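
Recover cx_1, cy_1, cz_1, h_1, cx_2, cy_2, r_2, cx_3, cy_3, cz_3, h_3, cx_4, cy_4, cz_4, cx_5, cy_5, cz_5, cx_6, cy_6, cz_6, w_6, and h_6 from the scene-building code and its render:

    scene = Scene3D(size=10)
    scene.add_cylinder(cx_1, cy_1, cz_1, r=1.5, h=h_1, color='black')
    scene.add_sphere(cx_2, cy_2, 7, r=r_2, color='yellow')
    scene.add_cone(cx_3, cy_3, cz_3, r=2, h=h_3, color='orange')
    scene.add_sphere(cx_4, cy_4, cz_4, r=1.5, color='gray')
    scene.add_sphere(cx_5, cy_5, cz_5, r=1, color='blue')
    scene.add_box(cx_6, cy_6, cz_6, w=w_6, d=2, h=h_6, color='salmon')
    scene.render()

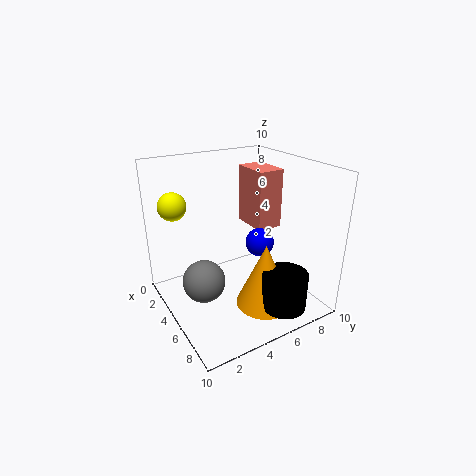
cx_1 = 8.5
cy_1 = 6.5
cz_1 = 1
h_1 = 2.5
cx_2 = 2
cy_2 = 1.5
r_2 = 1
cx_3 = 7
cy_3 = 6
cz_3 = 0.5
h_3 = 4.5
cx_4 = 4.5
cy_4 = 2.5
cz_4 = 2
cx_5 = 5.5
cy_5 = 6.5
cz_5 = 4.5
cx_6 = 1
cy_6 = 7.5
cz_6 = 4.5
w_6 = 3
h_6 = 4.5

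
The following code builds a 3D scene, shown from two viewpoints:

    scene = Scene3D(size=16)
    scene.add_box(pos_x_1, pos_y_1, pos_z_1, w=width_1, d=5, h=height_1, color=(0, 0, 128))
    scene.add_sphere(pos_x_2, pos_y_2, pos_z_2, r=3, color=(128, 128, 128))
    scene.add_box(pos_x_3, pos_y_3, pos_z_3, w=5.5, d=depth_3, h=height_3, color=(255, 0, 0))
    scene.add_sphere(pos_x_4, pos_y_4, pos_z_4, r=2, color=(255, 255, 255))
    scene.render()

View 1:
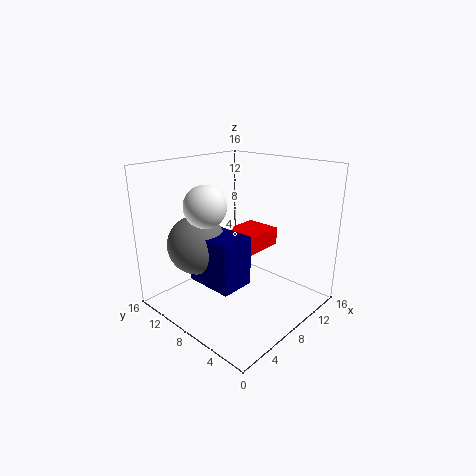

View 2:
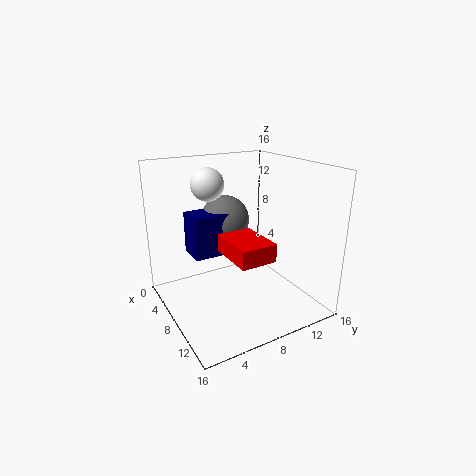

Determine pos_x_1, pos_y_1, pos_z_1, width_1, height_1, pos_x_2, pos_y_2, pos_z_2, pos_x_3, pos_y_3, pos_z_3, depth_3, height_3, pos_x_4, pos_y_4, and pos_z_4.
pos_x_1 = 2; pos_y_1 = 4; pos_z_1 = 5; width_1 = 3.5; height_1 = 5; pos_x_2 = 3; pos_y_2 = 9; pos_z_2 = 8.5; pos_x_3 = 7; pos_y_3 = 6; pos_z_3 = 6.5; depth_3 = 4; height_3 = 2; pos_x_4 = 2.5; pos_y_4 = 7; pos_z_4 = 13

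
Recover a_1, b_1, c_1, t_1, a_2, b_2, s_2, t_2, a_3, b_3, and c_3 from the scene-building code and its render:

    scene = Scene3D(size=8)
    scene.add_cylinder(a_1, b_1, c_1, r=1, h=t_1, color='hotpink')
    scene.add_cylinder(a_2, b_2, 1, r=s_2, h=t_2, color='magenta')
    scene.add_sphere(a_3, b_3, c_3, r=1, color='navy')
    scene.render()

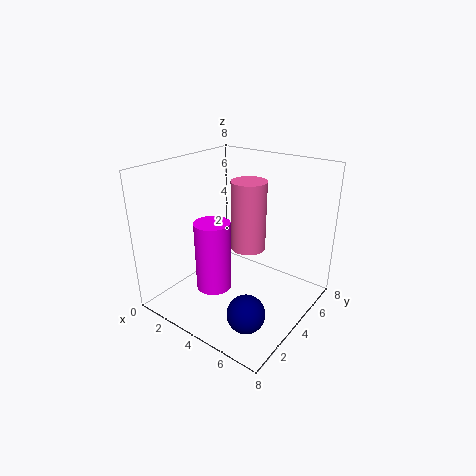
a_1 = 4; b_1 = 5; c_1 = 3; t_1 = 4; a_2 = 3; b_2 = 3; s_2 = 1; t_2 = 4; a_3 = 6; b_3 = 2; c_3 = 1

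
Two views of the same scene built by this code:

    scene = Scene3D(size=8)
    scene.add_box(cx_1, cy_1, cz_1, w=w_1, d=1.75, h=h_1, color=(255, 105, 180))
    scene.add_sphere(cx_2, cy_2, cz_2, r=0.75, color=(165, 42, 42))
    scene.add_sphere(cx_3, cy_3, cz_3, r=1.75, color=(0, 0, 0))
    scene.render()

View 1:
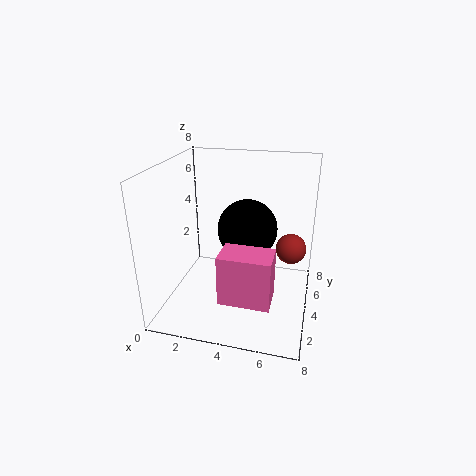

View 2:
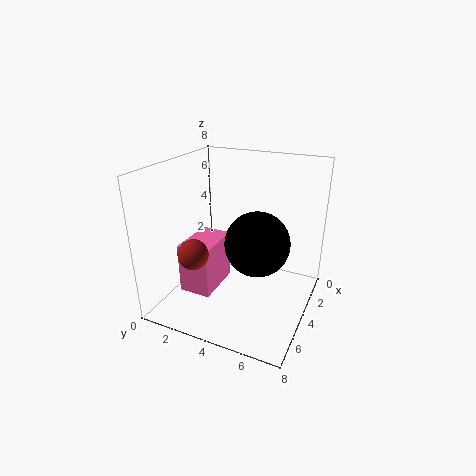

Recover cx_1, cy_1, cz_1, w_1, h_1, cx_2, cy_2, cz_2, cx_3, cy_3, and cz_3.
cx_1 = 3.5
cy_1 = 1.5
cz_1 = 1.25
w_1 = 2.75
h_1 = 2.75
cx_2 = 7
cy_2 = 3
cz_2 = 4.25
cx_3 = 4.25
cy_3 = 5.25
cz_3 = 4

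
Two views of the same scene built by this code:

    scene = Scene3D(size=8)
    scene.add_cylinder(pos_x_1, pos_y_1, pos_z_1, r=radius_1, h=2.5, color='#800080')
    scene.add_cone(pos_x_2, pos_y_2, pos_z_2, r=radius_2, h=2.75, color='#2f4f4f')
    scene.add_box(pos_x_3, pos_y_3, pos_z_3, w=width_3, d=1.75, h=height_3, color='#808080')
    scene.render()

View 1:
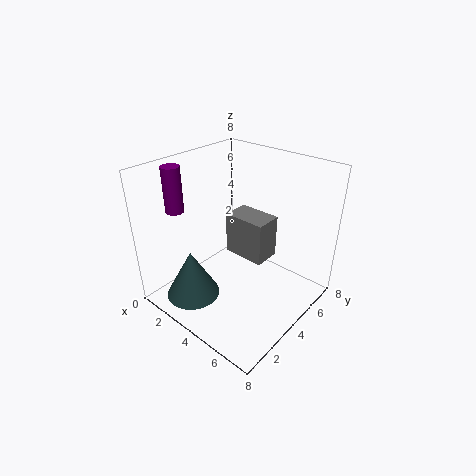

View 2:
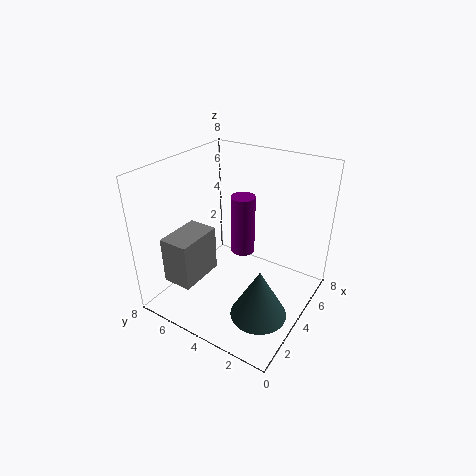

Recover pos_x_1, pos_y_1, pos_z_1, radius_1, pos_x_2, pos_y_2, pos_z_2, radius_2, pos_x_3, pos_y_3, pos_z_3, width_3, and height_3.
pos_x_1 = 1.25, pos_y_1 = 2, pos_z_1 = 5.5, radius_1 = 0.5, pos_x_2 = 2.5, pos_y_2 = 1.75, pos_z_2 = 0.75, radius_2 = 1.5, pos_x_3 = 1.5, pos_y_3 = 5.75, pos_z_3 = 1.25, width_3 = 2.75, height_3 = 2.75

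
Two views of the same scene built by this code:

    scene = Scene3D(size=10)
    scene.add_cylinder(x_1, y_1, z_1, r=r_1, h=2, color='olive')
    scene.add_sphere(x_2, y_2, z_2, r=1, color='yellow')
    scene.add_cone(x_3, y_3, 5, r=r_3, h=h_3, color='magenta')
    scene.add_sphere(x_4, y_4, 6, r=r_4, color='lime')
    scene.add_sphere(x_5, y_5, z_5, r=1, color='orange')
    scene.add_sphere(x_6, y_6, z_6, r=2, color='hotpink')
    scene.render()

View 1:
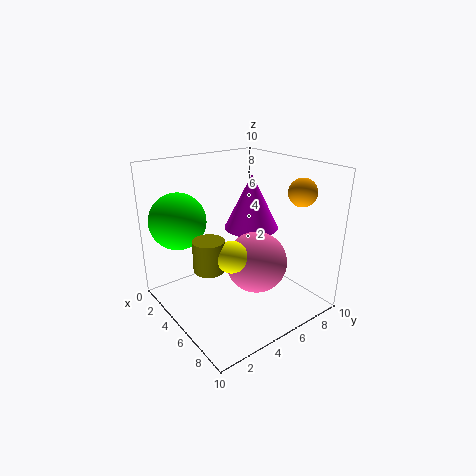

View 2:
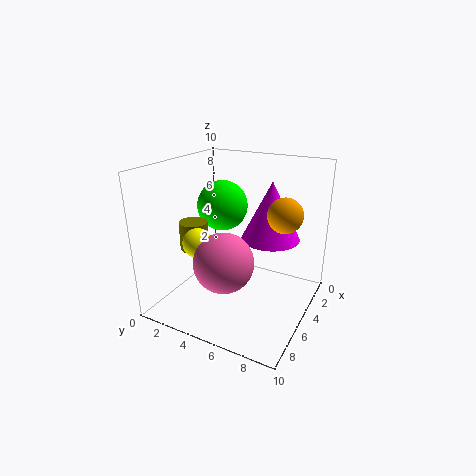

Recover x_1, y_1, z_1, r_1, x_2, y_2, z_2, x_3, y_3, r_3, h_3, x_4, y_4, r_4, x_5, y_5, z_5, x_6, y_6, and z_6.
x_1 = 6; y_1 = 2; z_1 = 4; r_1 = 1; x_2 = 7; y_2 = 3; z_2 = 5; x_3 = 4; y_3 = 7; r_3 = 2; h_3 = 4; x_4 = 2; y_4 = 2; r_4 = 2; x_5 = 7; y_5 = 9; z_5 = 8; x_6 = 7; y_6 = 5; z_6 = 4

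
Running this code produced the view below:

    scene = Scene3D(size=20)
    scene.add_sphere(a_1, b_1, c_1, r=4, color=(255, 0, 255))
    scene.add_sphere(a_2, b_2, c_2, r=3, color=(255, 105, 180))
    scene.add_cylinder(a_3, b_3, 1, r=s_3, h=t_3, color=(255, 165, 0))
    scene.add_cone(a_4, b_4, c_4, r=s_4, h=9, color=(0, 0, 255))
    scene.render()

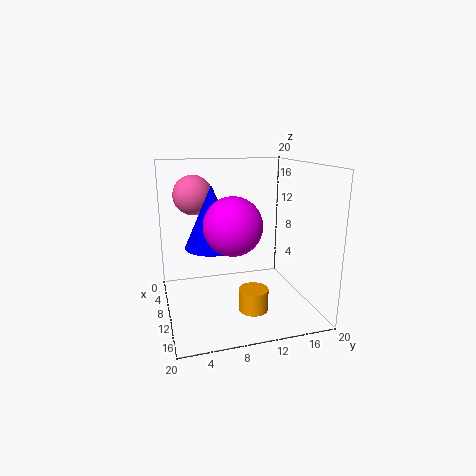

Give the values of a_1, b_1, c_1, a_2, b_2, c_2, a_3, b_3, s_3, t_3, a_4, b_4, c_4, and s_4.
a_1 = 11, b_1 = 9, c_1 = 12, a_2 = 3, b_2 = 5, c_2 = 15, a_3 = 14, b_3 = 11, s_3 = 2, t_3 = 3, a_4 = 7, b_4 = 7, c_4 = 8, s_4 = 4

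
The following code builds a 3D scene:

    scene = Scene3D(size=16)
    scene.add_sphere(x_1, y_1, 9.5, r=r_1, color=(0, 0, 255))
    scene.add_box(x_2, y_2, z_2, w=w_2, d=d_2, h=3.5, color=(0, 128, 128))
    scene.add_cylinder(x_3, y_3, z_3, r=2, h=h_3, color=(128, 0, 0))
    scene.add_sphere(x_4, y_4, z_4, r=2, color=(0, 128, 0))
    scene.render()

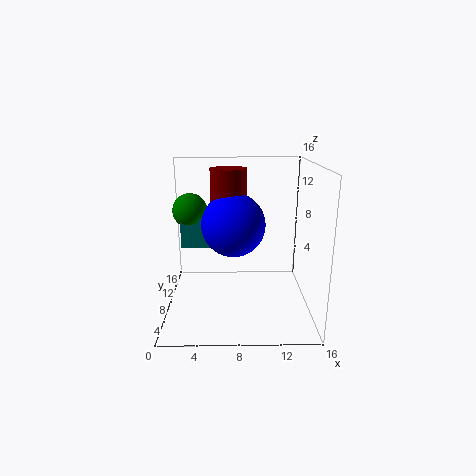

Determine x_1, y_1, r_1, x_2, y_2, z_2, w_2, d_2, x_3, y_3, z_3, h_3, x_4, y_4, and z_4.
x_1 = 7.5, y_1 = 8, r_1 = 3.5, x_2 = 1.5, y_2 = 9, z_2 = 6.5, w_2 = 4.5, d_2 = 3.5, x_3 = 7, y_3 = 9, z_3 = 11.5, h_3 = 4, x_4 = 2.5, y_4 = 10.5, z_4 = 10.5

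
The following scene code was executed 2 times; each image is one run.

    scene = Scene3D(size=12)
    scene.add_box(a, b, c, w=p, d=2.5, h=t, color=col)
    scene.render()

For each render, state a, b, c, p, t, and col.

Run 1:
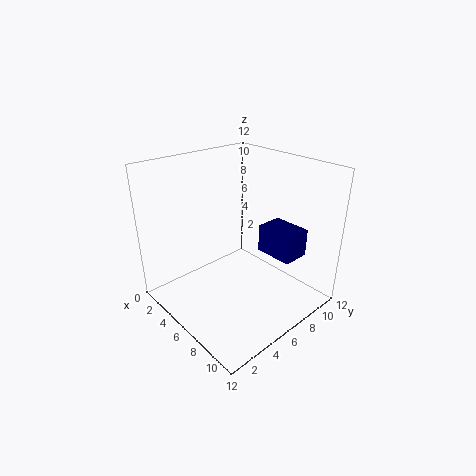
a = 5.5
b = 9
c = 3.5
p = 3.5
t = 2.5
col = 'navy'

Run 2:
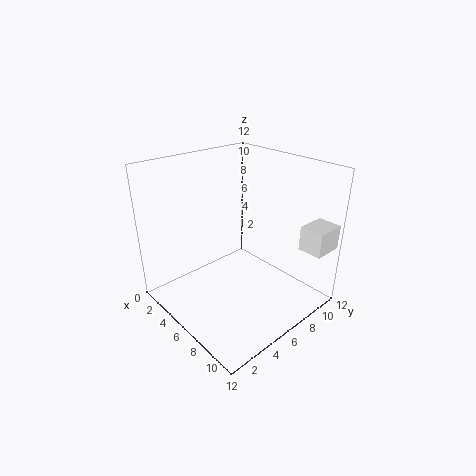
a = 10
b = 9
c = 5.5
p = 2
t = 2
col = 'white'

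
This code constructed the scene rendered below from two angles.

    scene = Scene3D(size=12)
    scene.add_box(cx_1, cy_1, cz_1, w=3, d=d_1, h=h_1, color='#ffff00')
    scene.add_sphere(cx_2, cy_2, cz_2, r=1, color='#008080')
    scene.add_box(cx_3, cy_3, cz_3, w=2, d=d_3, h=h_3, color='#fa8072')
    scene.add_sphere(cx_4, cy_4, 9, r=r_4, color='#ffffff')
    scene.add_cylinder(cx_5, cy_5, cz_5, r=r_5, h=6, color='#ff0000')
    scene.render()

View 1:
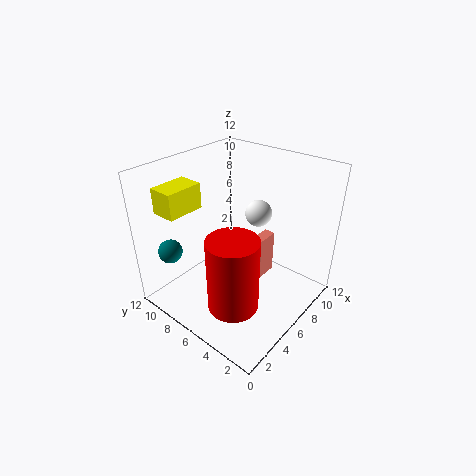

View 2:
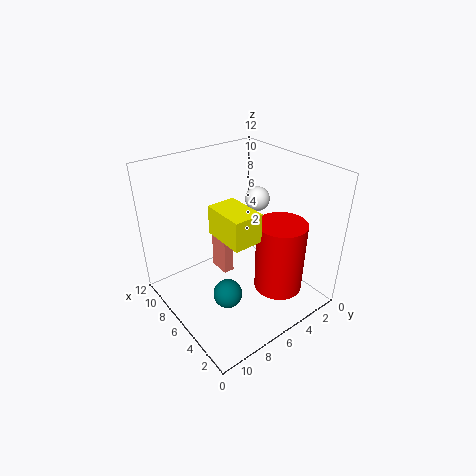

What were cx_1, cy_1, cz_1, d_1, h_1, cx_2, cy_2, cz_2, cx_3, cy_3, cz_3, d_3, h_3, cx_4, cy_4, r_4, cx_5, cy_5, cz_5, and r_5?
cx_1 = 1
cy_1 = 8
cz_1 = 9
d_1 = 2
h_1 = 2
cx_2 = 2
cy_2 = 10
cz_2 = 5
cx_3 = 8
cy_3 = 5
cz_3 = 1
d_3 = 1
h_3 = 4
cx_4 = 6
cy_4 = 4
r_4 = 1
cx_5 = 3
cy_5 = 4
cz_5 = 2
r_5 = 2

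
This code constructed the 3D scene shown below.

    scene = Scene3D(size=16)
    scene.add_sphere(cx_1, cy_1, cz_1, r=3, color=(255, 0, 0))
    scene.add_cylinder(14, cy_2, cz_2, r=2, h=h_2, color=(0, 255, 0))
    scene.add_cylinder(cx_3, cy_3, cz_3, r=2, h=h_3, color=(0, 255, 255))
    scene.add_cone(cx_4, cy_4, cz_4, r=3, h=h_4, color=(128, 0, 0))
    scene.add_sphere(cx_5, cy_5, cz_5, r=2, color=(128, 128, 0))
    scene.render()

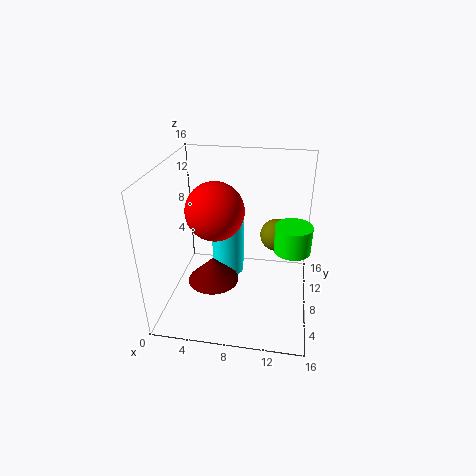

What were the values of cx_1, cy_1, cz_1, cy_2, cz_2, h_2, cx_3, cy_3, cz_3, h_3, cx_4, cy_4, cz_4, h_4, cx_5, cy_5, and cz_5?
cx_1 = 6, cy_1 = 6, cz_1 = 12, cy_2 = 8, cz_2 = 7, h_2 = 3, cx_3 = 6, cy_3 = 12, cz_3 = 1, h_3 = 7, cx_4 = 5, cy_4 = 8, cz_4 = 2, h_4 = 3, cx_5 = 12, cy_5 = 13, cz_5 = 6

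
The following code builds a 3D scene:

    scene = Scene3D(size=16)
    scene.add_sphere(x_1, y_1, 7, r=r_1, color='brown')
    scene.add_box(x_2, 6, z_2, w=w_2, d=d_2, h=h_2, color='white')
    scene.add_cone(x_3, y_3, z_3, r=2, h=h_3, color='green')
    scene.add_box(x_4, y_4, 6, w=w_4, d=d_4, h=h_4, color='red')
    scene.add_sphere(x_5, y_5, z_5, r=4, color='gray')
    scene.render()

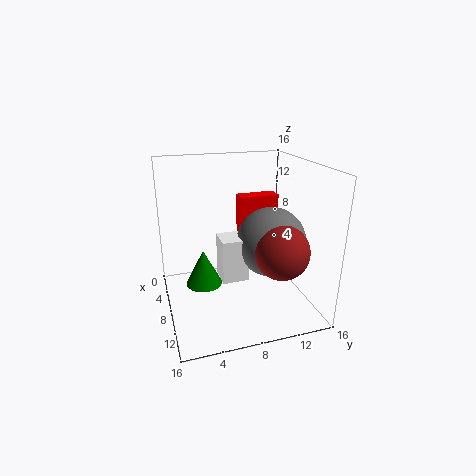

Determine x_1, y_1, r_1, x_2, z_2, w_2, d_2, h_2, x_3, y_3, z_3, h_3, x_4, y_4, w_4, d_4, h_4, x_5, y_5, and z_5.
x_1 = 11, y_1 = 12, r_1 = 3, x_2 = 6, z_2 = 3, w_2 = 3, d_2 = 3, h_2 = 5, x_3 = 8, y_3 = 4, z_3 = 3, h_3 = 4, x_4 = 1, y_4 = 10, w_4 = 2, d_4 = 5, h_4 = 5, x_5 = 8, y_5 = 12, z_5 = 7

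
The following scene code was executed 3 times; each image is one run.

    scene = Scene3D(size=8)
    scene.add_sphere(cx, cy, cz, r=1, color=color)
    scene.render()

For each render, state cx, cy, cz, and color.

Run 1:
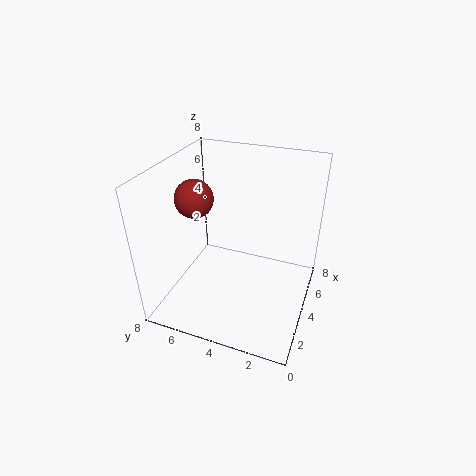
cx = 3
cy = 6
cz = 6.5
color = 'brown'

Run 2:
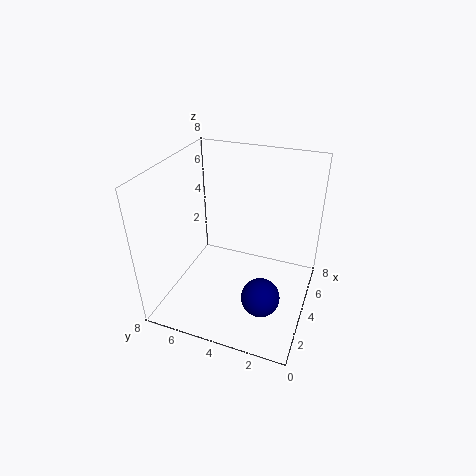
cx = 2
cy = 2
cz = 2
color = 'navy'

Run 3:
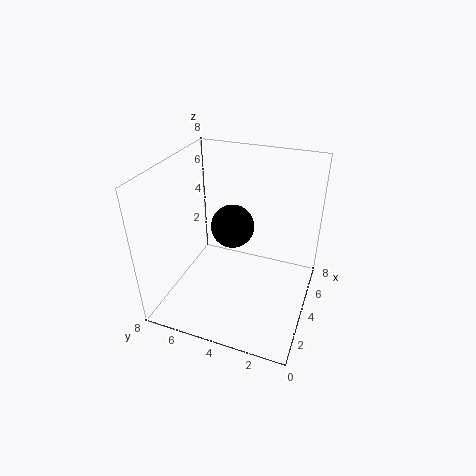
cx = 2
cy = 3.5
cz = 6
color = 'black'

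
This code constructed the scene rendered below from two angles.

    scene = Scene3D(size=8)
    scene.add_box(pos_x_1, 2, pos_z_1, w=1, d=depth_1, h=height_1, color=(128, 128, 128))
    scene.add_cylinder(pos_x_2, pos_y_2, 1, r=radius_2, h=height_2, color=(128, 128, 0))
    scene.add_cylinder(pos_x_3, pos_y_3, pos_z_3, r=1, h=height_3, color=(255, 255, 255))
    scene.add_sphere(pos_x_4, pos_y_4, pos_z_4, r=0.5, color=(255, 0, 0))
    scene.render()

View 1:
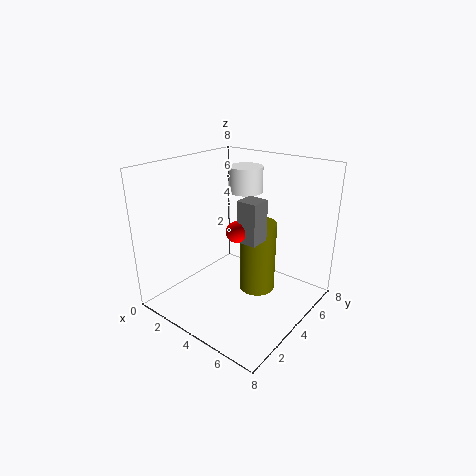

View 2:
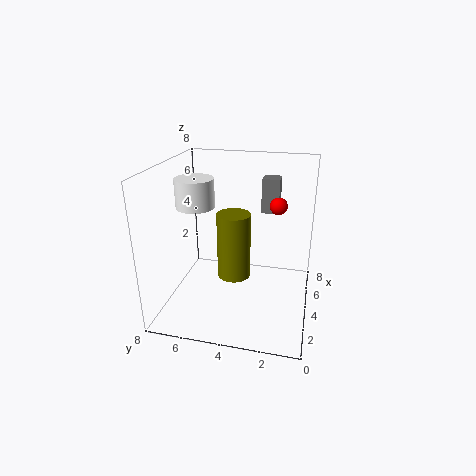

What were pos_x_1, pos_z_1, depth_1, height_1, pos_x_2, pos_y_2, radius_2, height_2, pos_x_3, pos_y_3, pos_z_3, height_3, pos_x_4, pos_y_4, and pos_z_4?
pos_x_1 = 5.5; pos_z_1 = 5; depth_1 = 1; height_1 = 2; pos_x_2 = 5; pos_y_2 = 4.5; radius_2 = 1; height_2 = 4; pos_x_3 = 3; pos_y_3 = 6; pos_z_3 = 6; height_3 = 1.5; pos_x_4 = 5.5; pos_y_4 = 2; pos_z_4 = 5.5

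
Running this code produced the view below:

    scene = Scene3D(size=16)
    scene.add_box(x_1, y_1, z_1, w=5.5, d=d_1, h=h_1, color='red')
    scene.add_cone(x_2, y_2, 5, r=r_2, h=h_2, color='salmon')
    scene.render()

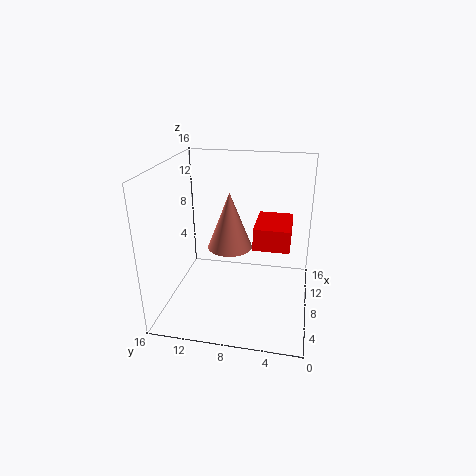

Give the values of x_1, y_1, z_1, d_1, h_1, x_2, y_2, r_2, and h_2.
x_1 = 7.25
y_1 = 2.25
z_1 = 7
d_1 = 4
h_1 = 2.5
x_2 = 11.5
y_2 = 9.75
r_2 = 2.75
h_2 = 7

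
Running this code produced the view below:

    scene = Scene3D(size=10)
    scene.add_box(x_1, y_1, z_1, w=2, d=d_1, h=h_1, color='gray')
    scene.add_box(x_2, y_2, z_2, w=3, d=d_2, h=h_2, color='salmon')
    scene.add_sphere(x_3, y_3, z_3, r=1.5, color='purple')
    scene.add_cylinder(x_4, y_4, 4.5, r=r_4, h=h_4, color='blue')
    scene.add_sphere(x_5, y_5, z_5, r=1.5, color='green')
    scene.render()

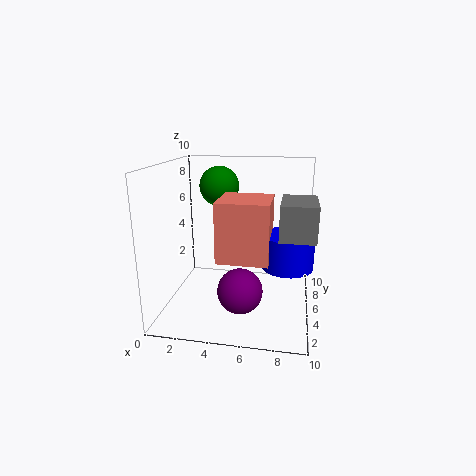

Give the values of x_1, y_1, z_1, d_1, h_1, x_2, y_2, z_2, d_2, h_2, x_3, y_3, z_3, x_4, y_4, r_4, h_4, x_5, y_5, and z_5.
x_1 = 8; y_1 = 0.5; z_1 = 6.5; d_1 = 3; h_1 = 2; x_2 = 4.5; y_2 = 0.5; z_2 = 5; d_2 = 3; h_2 = 3.5; x_3 = 5.5; y_3 = 3; z_3 = 2; x_4 = 8.5; y_4 = 2; r_4 = 1.5; h_4 = 2; x_5 = 3; y_5 = 8; z_5 = 8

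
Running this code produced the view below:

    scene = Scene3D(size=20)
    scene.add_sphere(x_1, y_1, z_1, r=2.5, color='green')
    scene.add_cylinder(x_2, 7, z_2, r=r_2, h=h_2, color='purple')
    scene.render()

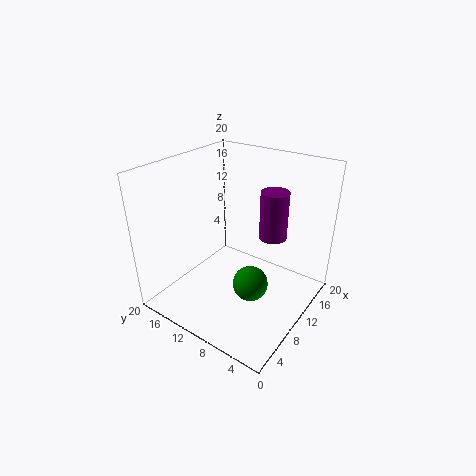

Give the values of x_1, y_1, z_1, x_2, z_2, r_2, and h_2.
x_1 = 9.5; y_1 = 7.5; z_1 = 3.5; x_2 = 14.5; z_2 = 9; r_2 = 2; h_2 = 7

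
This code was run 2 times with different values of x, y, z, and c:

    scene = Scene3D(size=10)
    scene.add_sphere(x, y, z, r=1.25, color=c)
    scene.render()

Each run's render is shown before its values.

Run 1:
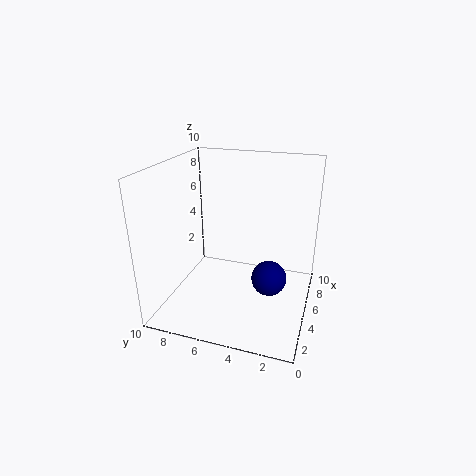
x = 5.25; y = 2.75; z = 2; c = 'navy'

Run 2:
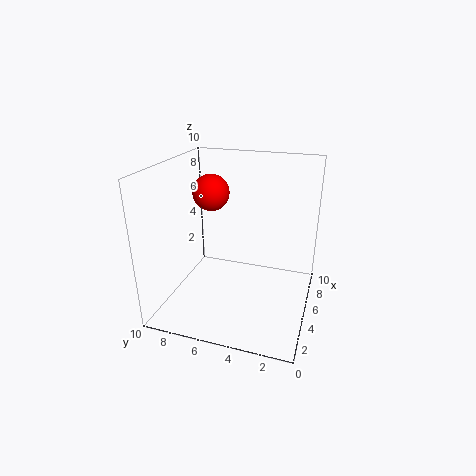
x = 5.25; y = 7; z = 8; c = 'red'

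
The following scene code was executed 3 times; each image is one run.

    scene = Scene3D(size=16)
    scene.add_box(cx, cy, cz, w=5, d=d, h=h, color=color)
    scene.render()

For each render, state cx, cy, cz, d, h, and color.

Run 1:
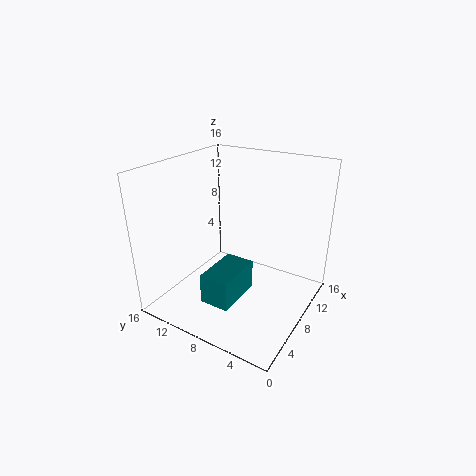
cx = 1; cy = 5; cz = 4; d = 3; h = 3; color = 'teal'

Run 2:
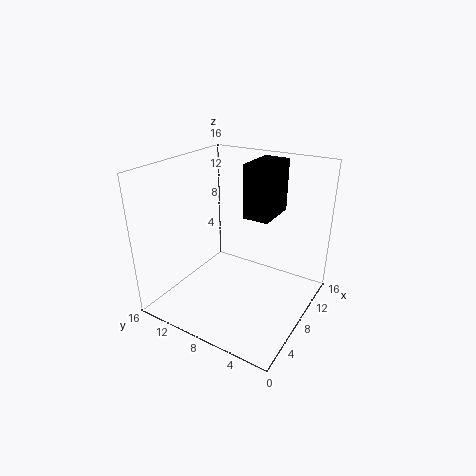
cx = 9; cy = 5; cz = 10; d = 3; h = 6; color = 'black'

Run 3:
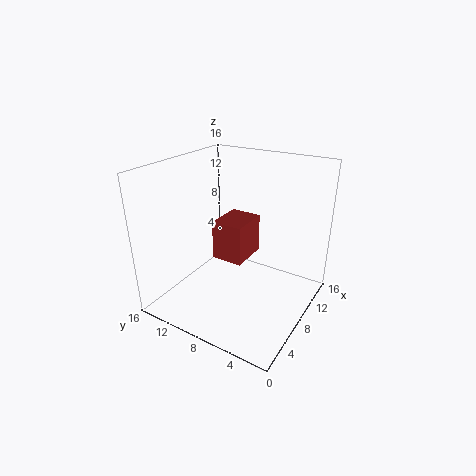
cx = 10; cy = 9; cz = 3; d = 4; h = 5; color = 'brown'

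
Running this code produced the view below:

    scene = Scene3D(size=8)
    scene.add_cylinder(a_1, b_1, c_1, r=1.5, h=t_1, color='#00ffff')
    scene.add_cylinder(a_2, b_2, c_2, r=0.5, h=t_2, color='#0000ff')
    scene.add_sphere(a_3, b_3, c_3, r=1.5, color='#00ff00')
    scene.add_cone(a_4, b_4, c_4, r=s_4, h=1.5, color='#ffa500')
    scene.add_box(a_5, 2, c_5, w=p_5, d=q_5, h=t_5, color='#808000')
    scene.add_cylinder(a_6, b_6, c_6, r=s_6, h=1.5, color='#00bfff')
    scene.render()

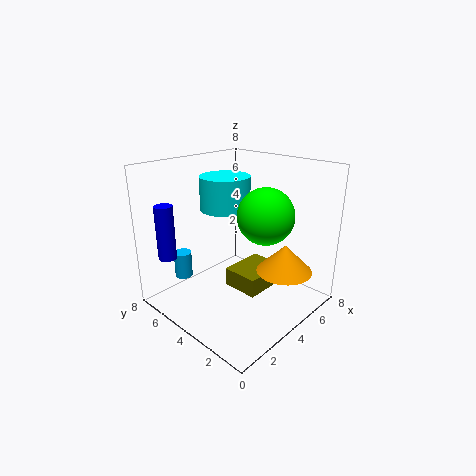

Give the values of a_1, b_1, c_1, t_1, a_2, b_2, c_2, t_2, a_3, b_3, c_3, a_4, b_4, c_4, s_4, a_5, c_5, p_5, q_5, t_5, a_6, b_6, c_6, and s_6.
a_1 = 5; b_1 = 6; c_1 = 5; t_1 = 2; a_2 = 1; b_2 = 6.5; c_2 = 3; t_2 = 3; a_3 = 4.5; b_3 = 2.5; c_3 = 5.5; a_4 = 5; b_4 = 1.5; c_4 = 2.5; s_4 = 1.5; a_5 = 3; c_5 = 1.5; p_5 = 2.5; q_5 = 2; t_5 = 1; a_6 = 2; b_6 = 6.5; c_6 = 1.5; s_6 = 0.5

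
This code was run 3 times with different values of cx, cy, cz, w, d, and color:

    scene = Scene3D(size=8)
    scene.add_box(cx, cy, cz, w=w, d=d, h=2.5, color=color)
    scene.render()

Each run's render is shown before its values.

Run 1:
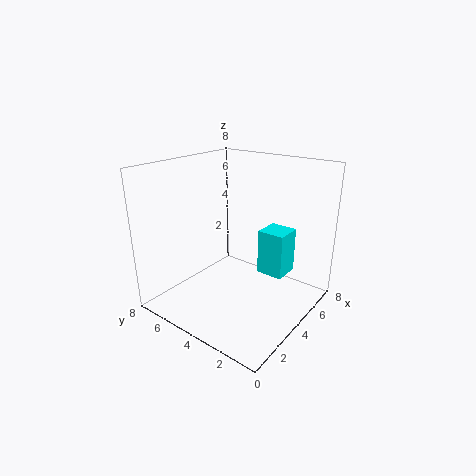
cx = 4.5; cy = 1.5; cz = 2; w = 1.5; d = 1.5; color = 'cyan'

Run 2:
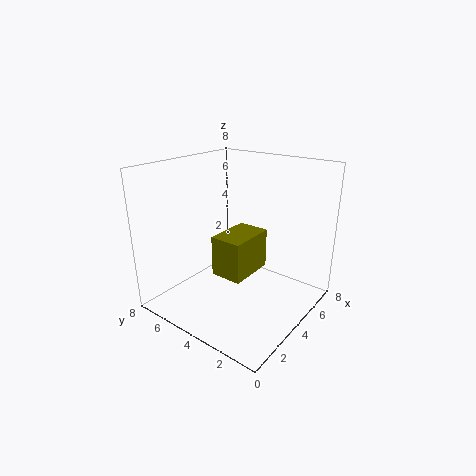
cx = 4; cy = 4; cz = 1; w = 3; d = 2; color = 'olive'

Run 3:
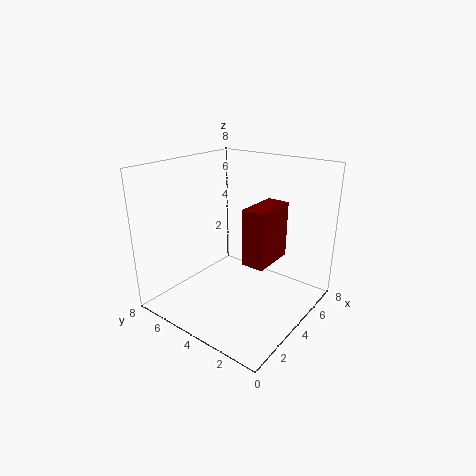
cx = 1; cy = 0.5; cz = 4.5; w = 2; d = 1; color = 'maroon'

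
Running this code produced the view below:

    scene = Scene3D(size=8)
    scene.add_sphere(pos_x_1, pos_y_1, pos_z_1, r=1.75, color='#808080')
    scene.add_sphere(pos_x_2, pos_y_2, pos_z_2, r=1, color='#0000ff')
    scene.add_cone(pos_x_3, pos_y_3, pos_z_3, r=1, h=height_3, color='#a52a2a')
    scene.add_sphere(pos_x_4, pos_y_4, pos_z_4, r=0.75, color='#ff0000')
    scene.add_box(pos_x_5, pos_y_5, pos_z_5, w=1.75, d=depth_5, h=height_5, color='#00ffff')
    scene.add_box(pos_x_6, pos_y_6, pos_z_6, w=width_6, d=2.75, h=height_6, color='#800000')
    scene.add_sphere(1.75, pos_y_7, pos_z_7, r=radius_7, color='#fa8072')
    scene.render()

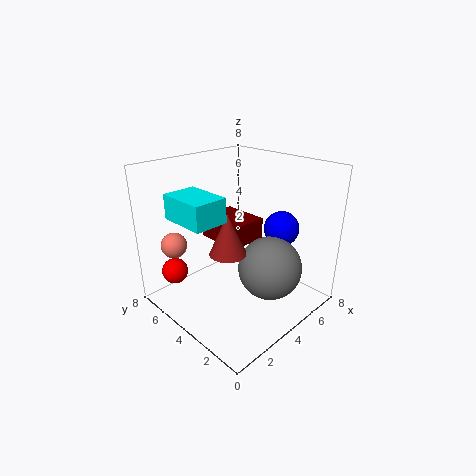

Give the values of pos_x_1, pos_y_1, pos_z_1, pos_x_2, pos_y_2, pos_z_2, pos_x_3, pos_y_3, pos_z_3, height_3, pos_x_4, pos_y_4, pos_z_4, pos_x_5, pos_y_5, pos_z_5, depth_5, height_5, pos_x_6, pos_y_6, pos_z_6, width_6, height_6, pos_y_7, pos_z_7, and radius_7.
pos_x_1 = 4.75; pos_y_1 = 2.25; pos_z_1 = 2.5; pos_x_2 = 6.25; pos_y_2 = 2.75; pos_z_2 = 4.25; pos_x_3 = 3; pos_y_3 = 3.75; pos_z_3 = 3.5; height_3 = 2.25; pos_x_4 = 1.5; pos_y_4 = 6.75; pos_z_4 = 1.75; pos_x_5 = 0.5; pos_y_5 = 3; pos_z_5 = 5.75; depth_5 = 2.5; height_5 = 1.25; pos_x_6 = 3.5; pos_y_6 = 3.75; pos_z_6 = 3.5; width_6 = 2.25; height_6 = 1.25; pos_y_7 = 7; pos_z_7 = 3.25; radius_7 = 0.75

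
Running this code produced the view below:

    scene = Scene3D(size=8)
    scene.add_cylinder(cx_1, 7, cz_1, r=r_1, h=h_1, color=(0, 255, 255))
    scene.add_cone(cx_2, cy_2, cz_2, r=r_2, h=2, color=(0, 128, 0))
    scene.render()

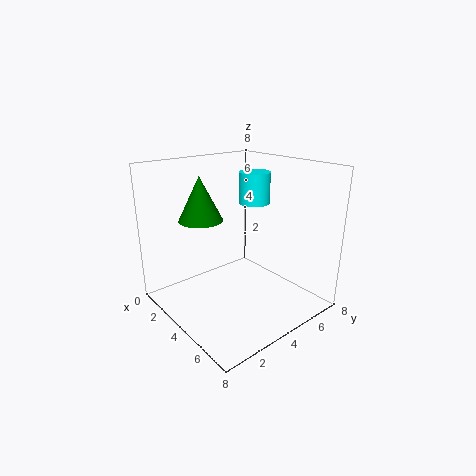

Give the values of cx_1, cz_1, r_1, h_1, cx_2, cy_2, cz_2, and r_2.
cx_1 = 2, cz_1 = 5, r_1 = 1, h_1 = 2, cx_2 = 5, cy_2 = 1, cz_2 = 6, r_2 = 1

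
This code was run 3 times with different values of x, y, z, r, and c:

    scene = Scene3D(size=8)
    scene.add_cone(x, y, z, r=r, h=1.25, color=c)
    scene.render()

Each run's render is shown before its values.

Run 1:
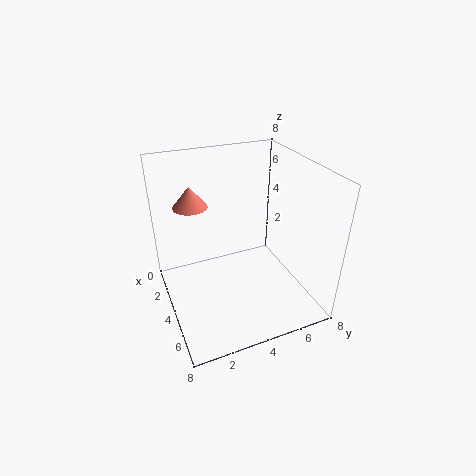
x = 1.75, y = 2, z = 5.25, r = 1, c = 'salmon'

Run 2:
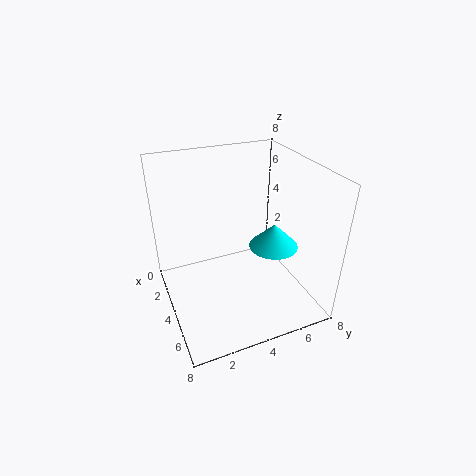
x = 5.75, y = 5.25, z = 4.25, r = 1.25, c = 'cyan'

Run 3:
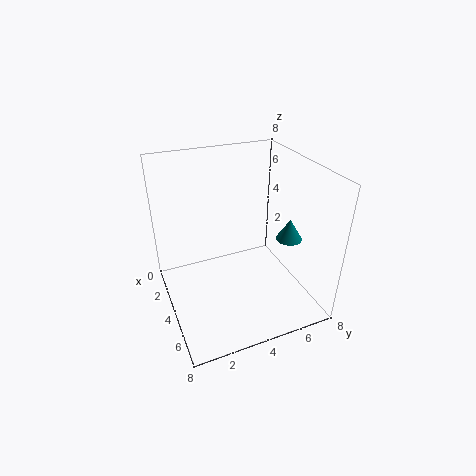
x = 4.5, y = 7, z = 3.5, r = 0.75, c = 'teal'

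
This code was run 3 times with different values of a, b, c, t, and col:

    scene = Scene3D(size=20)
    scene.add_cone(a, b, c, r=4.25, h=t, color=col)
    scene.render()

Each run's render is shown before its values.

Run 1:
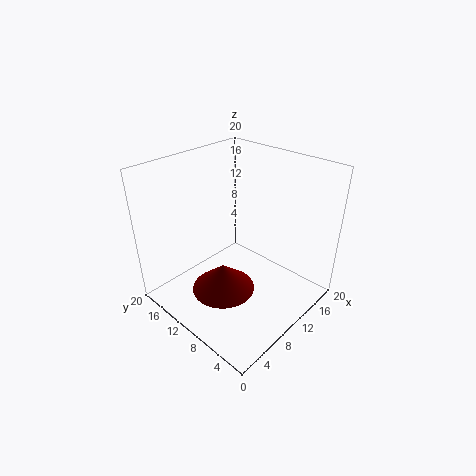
a = 6.25, b = 9.25, c = 4, t = 3.75, col = 'maroon'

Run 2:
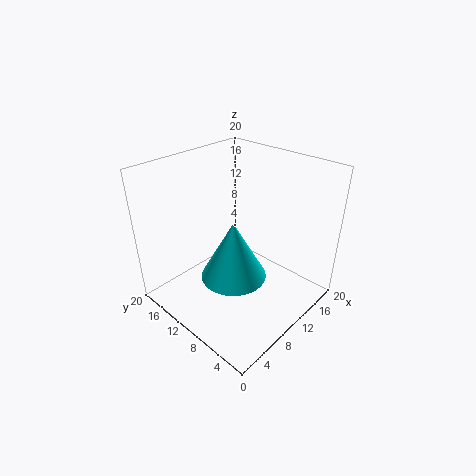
a = 6.75, b = 7.75, c = 6.75, t = 7.75, col = 'cyan'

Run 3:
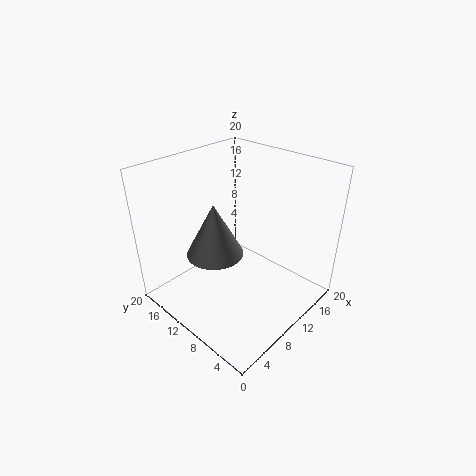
a = 9.25, b = 14, c = 6, t = 8, col = 'gray'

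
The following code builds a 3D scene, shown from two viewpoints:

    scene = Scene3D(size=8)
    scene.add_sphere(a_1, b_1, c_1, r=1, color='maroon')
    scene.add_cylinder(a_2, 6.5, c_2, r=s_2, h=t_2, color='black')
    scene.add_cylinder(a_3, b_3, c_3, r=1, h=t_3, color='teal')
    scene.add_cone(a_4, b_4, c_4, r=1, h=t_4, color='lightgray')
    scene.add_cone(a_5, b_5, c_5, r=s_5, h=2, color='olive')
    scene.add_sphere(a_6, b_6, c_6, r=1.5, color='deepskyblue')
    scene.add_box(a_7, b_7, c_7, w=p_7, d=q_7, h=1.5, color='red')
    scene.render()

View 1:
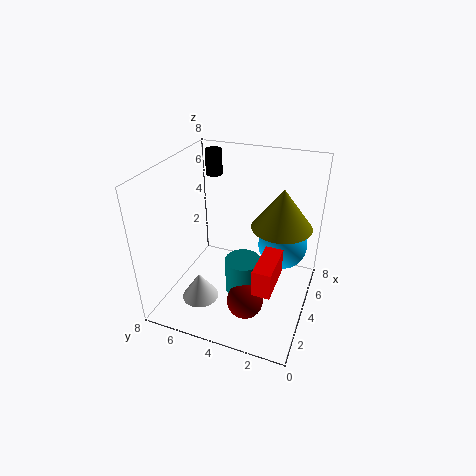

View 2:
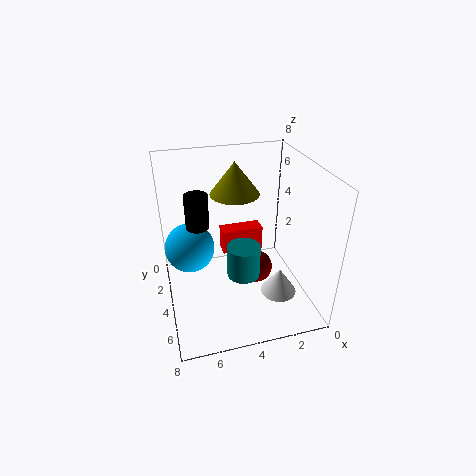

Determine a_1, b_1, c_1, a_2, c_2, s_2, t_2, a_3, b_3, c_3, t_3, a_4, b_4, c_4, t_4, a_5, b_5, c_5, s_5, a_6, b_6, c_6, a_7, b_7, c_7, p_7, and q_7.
a_1 = 2.5; b_1 = 3; c_1 = 1; a_2 = 6.5; c_2 = 6.5; s_2 = 0.5; t_2 = 1.5; a_3 = 3.5; b_3 = 3.5; c_3 = 1; t_3 = 2; a_4 = 2; b_4 = 5.5; c_4 = 1; t_4 = 1.5; a_5 = 3.5; b_5 = 1.5; c_5 = 5.5; s_5 = 1.5; a_6 = 6.5; b_6 = 2; c_6 = 2.5; a_7 = 2; b_7 = 1.5; c_7 = 2; p_7 = 2.5; q_7 = 1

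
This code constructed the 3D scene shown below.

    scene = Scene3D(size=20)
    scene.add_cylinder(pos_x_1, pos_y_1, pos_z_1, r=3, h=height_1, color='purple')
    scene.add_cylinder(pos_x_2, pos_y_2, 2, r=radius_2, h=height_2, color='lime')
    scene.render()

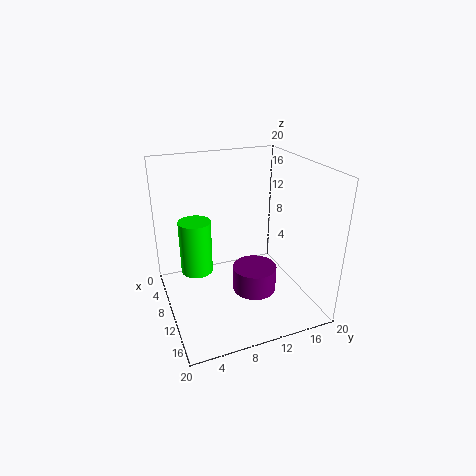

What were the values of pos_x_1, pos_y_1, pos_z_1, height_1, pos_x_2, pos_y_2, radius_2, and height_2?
pos_x_1 = 12.5
pos_y_1 = 11.5
pos_z_1 = 3
height_1 = 3.5
pos_x_2 = 3.5
pos_y_2 = 5.5
radius_2 = 2.5
height_2 = 8.5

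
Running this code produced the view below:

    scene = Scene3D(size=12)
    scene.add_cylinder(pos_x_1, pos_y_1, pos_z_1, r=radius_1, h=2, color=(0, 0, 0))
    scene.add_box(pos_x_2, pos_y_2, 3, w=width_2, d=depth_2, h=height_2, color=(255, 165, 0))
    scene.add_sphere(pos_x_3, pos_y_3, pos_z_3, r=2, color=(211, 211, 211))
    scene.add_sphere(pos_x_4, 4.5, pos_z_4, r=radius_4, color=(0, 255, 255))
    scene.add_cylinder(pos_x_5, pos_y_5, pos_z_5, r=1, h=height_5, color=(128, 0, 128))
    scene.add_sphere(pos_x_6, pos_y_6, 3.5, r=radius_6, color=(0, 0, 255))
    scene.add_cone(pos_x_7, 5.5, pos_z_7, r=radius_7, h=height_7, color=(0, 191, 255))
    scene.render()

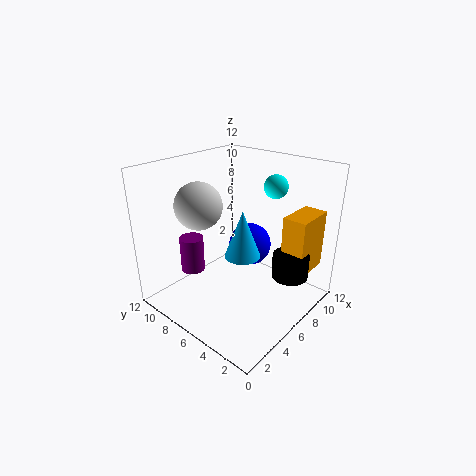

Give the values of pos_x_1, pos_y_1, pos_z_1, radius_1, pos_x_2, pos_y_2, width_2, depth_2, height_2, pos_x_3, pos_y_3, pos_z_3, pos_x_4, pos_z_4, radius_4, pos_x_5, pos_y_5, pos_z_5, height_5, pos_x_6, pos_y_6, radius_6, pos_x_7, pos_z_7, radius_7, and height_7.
pos_x_1 = 8
pos_y_1 = 2
pos_z_1 = 3
radius_1 = 1.5
pos_x_2 = 8
pos_y_2 = 1
width_2 = 3.5
depth_2 = 2
height_2 = 5
pos_x_3 = 4.5
pos_y_3 = 9
pos_z_3 = 8.5
pos_x_4 = 9
pos_z_4 = 10
radius_4 = 1
pos_x_5 = 3.5
pos_y_5 = 9
pos_z_5 = 3
height_5 = 3
pos_x_6 = 9.5
pos_y_6 = 7.5
radius_6 = 2
pos_x_7 = 6
pos_z_7 = 4.5
radius_7 = 1.5
height_7 = 4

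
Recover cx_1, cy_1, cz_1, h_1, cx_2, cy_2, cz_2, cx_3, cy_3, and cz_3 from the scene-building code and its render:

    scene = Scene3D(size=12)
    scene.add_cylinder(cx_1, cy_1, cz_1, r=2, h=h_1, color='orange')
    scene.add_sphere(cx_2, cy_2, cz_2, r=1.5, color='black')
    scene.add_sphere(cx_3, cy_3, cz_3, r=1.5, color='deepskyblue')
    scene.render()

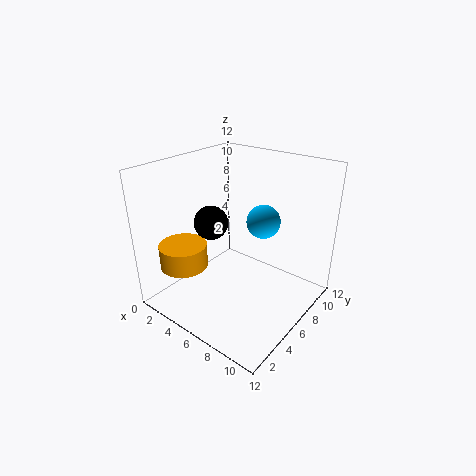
cx_1 = 2.5; cy_1 = 3; cz_1 = 3.5; h_1 = 2; cx_2 = 3; cy_2 = 6; cz_2 = 6.5; cx_3 = 6.5; cy_3 = 9; cz_3 = 6.5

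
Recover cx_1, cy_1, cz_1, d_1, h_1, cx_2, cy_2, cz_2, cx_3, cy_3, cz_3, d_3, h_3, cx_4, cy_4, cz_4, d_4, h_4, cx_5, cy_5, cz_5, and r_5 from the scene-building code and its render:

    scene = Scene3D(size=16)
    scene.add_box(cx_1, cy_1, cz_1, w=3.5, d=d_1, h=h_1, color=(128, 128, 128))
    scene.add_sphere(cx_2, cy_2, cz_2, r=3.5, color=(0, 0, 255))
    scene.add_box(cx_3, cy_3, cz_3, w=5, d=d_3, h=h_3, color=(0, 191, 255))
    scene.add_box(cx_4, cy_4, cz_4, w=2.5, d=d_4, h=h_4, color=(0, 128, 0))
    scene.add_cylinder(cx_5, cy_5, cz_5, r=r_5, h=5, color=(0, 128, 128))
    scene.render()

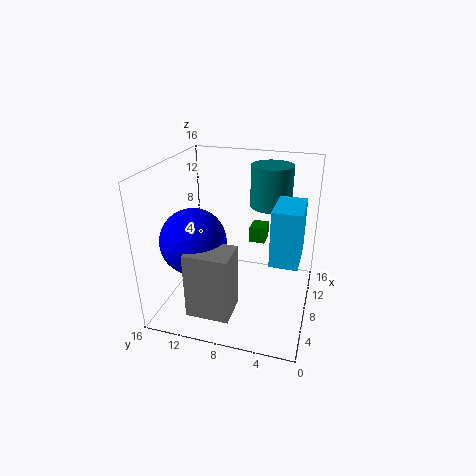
cx_1 = 1; cy_1 = 7; cz_1 = 2; d_1 = 4.5; h_1 = 7; cx_2 = 5; cy_2 = 12; cz_2 = 8.5; cx_3 = 5.5; cy_3 = 1; cz_3 = 6.5; d_3 = 3; h_3 = 6; cx_4 = 13; cy_4 = 6; cz_4 = 5; d_4 = 2; h_4 = 2; cx_5 = 13.5; cy_5 = 5.5; cz_5 = 10; r_5 = 2.5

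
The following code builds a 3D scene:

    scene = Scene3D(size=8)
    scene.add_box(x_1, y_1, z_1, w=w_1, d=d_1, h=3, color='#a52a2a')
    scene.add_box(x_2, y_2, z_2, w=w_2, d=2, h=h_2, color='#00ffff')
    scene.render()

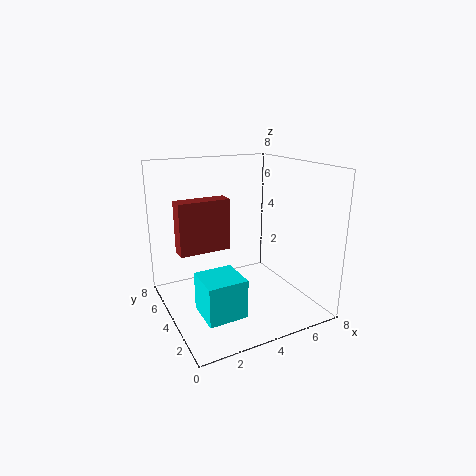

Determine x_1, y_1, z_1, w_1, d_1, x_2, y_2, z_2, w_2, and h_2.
x_1 = 1
y_1 = 5
z_1 = 3
w_1 = 3
d_1 = 1
x_2 = 1
y_2 = 1
z_2 = 1
w_2 = 2
h_2 = 2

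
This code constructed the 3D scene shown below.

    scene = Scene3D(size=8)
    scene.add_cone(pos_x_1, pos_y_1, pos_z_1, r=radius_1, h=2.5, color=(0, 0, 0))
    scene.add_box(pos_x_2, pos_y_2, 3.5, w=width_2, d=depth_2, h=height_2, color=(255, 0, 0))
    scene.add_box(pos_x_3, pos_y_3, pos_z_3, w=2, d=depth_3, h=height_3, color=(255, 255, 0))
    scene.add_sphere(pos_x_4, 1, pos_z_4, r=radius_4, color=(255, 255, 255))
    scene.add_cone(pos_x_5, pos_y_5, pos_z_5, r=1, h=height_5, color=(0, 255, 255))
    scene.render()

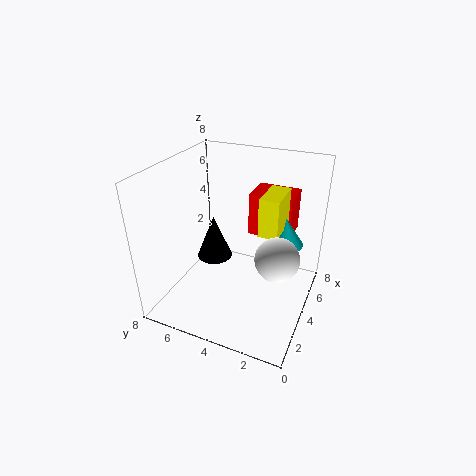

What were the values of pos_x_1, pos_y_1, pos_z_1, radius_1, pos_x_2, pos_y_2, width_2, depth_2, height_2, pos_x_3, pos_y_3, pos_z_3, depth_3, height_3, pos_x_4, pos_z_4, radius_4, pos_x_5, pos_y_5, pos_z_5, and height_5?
pos_x_1 = 4; pos_y_1 = 5.5; pos_z_1 = 2.5; radius_1 = 1; pos_x_2 = 5.5; pos_y_2 = 1.5; width_2 = 2; depth_2 = 2.5; height_2 = 2.5; pos_x_3 = 3; pos_y_3 = 1.5; pos_z_3 = 5; depth_3 = 1; height_3 = 2; pos_x_4 = 1.5; pos_z_4 = 5; radius_4 = 1; pos_x_5 = 4.5; pos_y_5 = 1.5; pos_z_5 = 4; height_5 = 1.5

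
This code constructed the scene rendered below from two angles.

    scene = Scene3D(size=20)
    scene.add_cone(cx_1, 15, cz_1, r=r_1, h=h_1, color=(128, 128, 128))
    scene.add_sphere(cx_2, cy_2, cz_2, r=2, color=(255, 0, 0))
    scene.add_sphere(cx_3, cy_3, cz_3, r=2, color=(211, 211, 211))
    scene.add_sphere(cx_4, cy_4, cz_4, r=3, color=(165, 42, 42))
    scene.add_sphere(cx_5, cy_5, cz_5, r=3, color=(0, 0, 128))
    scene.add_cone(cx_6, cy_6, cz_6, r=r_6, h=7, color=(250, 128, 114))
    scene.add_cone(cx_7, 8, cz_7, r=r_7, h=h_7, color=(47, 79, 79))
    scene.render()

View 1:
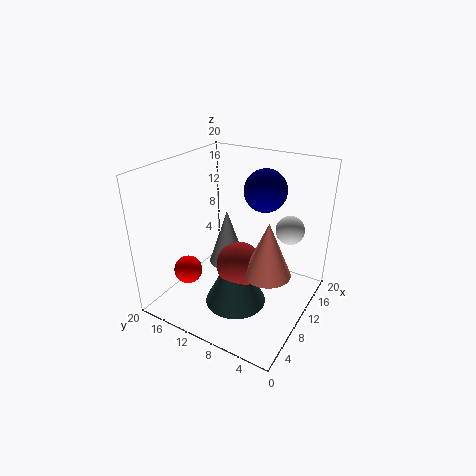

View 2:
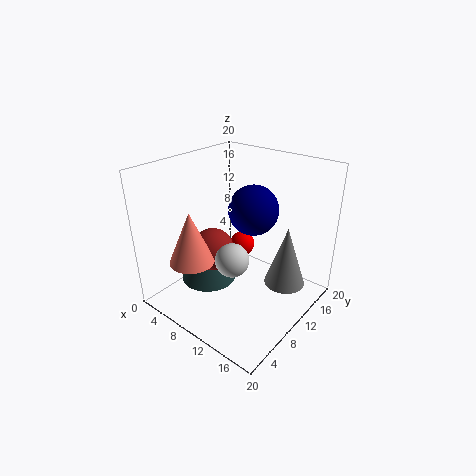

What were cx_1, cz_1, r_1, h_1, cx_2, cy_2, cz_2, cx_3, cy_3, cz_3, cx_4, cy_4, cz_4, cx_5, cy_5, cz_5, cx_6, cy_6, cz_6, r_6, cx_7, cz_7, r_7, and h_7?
cx_1 = 15; cz_1 = 2; r_1 = 3; h_1 = 9; cx_2 = 6; cy_2 = 16; cz_2 = 5; cx_3 = 14; cy_3 = 4; cz_3 = 11; cx_4 = 7; cy_4 = 8; cz_4 = 8; cx_5 = 14; cy_5 = 8; cz_5 = 16; cx_6 = 7; cy_6 = 4; cz_6 = 8; r_6 = 3; cx_7 = 6; cz_7 = 3; r_7 = 4; h_7 = 8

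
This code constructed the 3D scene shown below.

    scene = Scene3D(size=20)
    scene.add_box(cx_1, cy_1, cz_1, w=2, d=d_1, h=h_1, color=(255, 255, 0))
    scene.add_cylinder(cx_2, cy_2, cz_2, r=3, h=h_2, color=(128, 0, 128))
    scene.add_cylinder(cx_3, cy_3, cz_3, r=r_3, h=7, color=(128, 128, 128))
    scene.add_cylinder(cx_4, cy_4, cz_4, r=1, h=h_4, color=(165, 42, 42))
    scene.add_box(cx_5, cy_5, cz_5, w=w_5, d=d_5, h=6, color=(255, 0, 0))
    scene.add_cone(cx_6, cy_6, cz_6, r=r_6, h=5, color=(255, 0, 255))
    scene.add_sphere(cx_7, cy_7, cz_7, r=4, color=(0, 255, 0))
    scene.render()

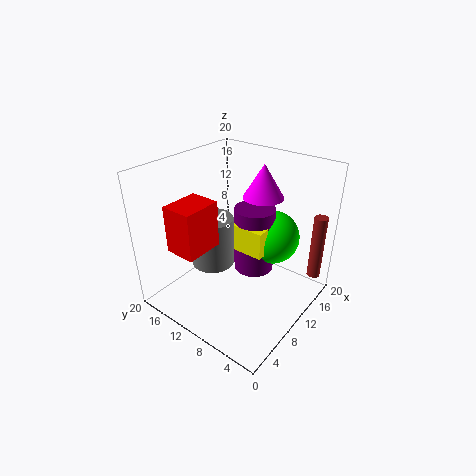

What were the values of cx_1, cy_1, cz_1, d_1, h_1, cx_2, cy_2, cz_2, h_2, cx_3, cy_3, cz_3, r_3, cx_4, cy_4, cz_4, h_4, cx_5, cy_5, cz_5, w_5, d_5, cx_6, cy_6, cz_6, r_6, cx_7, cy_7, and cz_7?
cx_1 = 11; cy_1 = 7; cz_1 = 7; d_1 = 5; h_1 = 4; cx_2 = 14; cy_2 = 10; cz_2 = 3; h_2 = 10; cx_3 = 8; cy_3 = 13; cz_3 = 6; r_3 = 3; cx_4 = 19; cy_4 = 2; cz_4 = 2; h_4 = 10; cx_5 = 1; cy_5 = 10; cz_5 = 11; w_5 = 5; d_5 = 4; cx_6 = 16; cy_6 = 10; cz_6 = 14; r_6 = 3; cx_7 = 16; cy_7 = 8; cz_7 = 8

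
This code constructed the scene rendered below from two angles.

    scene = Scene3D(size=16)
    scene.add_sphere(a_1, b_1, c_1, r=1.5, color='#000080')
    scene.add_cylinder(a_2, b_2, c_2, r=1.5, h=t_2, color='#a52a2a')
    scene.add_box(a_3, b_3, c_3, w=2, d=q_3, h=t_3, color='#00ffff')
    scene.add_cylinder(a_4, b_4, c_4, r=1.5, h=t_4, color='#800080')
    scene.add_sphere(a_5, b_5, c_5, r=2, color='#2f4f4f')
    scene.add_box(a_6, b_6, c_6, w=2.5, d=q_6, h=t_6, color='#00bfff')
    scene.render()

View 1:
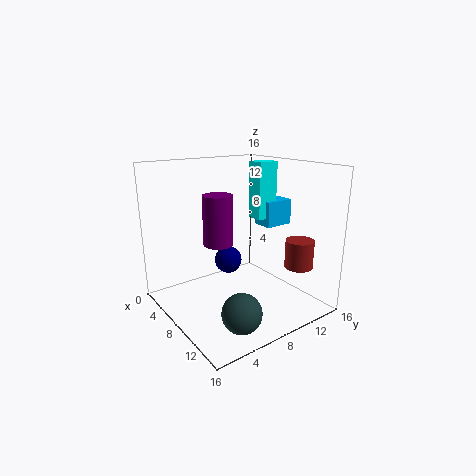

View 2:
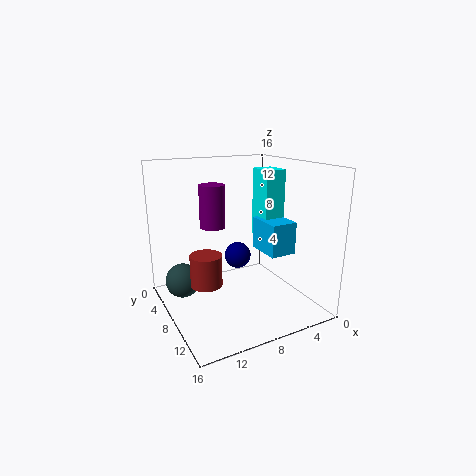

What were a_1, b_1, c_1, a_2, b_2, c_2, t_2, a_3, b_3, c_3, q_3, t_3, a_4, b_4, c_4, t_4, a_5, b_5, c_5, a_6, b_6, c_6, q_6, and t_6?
a_1 = 7.5; b_1 = 7; c_1 = 5.5; a_2 = 13.5; b_2 = 12; c_2 = 5.5; t_2 = 3; a_3 = 6; b_3 = 11; c_3 = 9.5; q_3 = 2.5; t_3 = 6.5; a_4 = 9.5; b_4 = 4.5; c_4 = 8.5; t_4 = 5; a_5 = 13.5; b_5 = 4.5; c_5 = 2.5; a_6 = 6; b_6 = 12; c_6 = 8.5; q_6 = 3.5; t_6 = 3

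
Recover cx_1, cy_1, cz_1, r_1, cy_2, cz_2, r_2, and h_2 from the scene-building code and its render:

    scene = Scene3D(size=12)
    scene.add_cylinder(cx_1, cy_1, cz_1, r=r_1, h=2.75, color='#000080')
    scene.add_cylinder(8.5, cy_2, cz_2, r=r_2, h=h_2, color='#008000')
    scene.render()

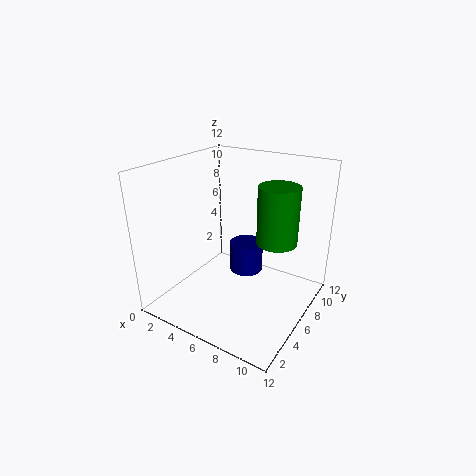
cx_1 = 5.5, cy_1 = 8.25, cz_1 = 1.75, r_1 = 1.5, cy_2 = 8.25, cz_2 = 5.25, r_2 = 1.75, h_2 = 5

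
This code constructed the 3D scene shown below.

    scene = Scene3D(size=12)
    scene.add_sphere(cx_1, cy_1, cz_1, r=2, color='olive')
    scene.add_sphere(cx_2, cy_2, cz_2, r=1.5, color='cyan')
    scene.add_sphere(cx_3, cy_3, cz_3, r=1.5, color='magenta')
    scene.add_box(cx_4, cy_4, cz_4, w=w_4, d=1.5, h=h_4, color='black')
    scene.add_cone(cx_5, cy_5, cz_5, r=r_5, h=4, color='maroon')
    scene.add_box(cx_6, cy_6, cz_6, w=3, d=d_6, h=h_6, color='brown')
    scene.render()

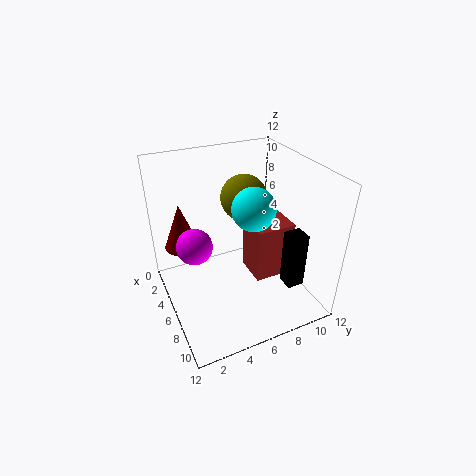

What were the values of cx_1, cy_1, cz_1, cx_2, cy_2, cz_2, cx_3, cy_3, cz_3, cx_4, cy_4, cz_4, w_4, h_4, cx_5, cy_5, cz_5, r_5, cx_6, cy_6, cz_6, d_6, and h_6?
cx_1 = 4; cy_1 = 7.5; cz_1 = 8.5; cx_2 = 9.5; cy_2 = 5.5; cz_2 = 10.5; cx_3 = 5; cy_3 = 2.5; cz_3 = 5.5; cx_4 = 7.5; cy_4 = 9.5; cz_4 = 1.5; w_4 = 1.5; h_4 = 5; cx_5 = 3; cy_5 = 2; cz_5 = 4.5; r_5 = 1.5; cx_6 = 4; cy_6 = 7.5; cz_6 = 1.5; d_6 = 3.5; h_6 = 5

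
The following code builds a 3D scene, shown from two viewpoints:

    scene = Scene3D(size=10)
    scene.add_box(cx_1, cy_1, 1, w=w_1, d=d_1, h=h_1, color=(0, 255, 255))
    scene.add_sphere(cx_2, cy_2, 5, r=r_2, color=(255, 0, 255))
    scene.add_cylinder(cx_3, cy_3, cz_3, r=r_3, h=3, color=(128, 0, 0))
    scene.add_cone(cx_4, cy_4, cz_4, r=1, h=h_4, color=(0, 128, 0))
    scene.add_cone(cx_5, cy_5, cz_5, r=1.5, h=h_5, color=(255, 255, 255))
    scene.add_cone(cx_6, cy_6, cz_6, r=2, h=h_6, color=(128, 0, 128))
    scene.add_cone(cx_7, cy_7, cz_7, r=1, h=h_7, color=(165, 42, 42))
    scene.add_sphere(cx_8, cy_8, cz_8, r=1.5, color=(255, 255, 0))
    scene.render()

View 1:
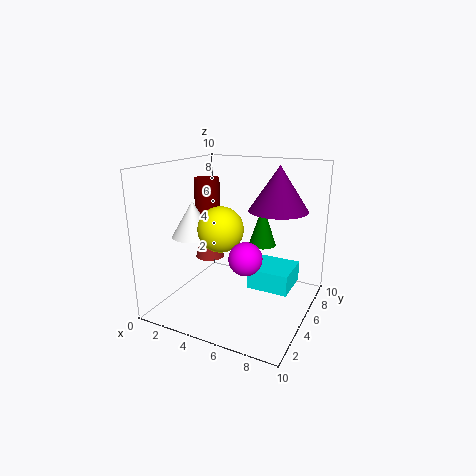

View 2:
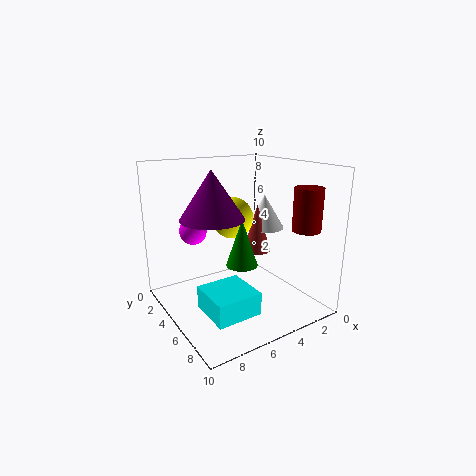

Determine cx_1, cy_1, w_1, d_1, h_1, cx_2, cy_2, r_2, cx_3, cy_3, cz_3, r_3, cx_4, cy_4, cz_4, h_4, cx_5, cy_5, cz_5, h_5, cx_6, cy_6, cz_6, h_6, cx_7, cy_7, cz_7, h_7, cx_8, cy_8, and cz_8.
cx_1 = 5.5
cy_1 = 5.5
w_1 = 3
d_1 = 3
h_1 = 1.5
cx_2 = 7
cy_2 = 2
r_2 = 1
cx_3 = 1
cy_3 = 7.5
cz_3 = 5.5
r_3 = 1
cx_4 = 6
cy_4 = 7
cz_4 = 4
h_4 = 3
cx_5 = 2
cy_5 = 4
cz_5 = 5
h_5 = 2.5
cx_6 = 7.5
cy_6 = 6
cz_6 = 7
h_6 = 3
cx_7 = 3
cy_7 = 4.5
cz_7 = 3.5
h_7 = 3.5
cx_8 = 4.5
cy_8 = 3.5
cz_8 = 6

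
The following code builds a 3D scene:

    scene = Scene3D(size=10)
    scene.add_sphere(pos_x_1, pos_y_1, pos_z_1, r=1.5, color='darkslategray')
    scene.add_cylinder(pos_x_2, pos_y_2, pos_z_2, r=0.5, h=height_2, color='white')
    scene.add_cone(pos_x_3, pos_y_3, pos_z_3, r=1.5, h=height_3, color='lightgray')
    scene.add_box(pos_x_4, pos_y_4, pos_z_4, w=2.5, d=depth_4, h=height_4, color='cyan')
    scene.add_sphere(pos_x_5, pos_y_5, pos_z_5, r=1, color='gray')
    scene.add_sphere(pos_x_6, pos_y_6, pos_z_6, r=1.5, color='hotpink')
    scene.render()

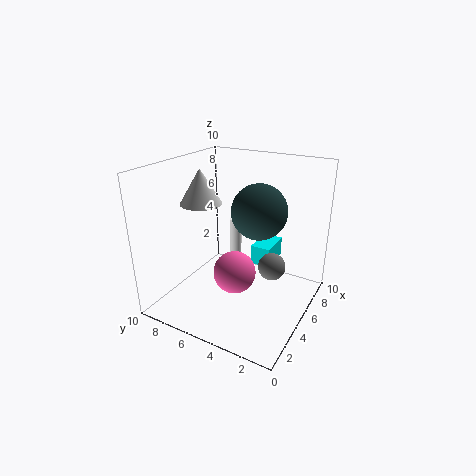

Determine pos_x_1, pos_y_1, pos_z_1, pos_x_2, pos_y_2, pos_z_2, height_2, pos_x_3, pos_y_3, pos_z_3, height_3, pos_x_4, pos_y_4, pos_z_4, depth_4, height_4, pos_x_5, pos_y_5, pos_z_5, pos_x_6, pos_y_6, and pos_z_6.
pos_x_1 = 2
pos_y_1 = 2
pos_z_1 = 8.5
pos_x_2 = 9
pos_y_2 = 7.5
pos_z_2 = 1.5
height_2 = 3
pos_x_3 = 5
pos_y_3 = 8
pos_z_3 = 7
height_3 = 2.5
pos_x_4 = 7
pos_y_4 = 3.5
pos_z_4 = 2
depth_4 = 1.5
height_4 = 1.5
pos_x_5 = 6.5
pos_y_5 = 3
pos_z_5 = 2.5
pos_x_6 = 4.5
pos_y_6 = 5
pos_z_6 = 2.5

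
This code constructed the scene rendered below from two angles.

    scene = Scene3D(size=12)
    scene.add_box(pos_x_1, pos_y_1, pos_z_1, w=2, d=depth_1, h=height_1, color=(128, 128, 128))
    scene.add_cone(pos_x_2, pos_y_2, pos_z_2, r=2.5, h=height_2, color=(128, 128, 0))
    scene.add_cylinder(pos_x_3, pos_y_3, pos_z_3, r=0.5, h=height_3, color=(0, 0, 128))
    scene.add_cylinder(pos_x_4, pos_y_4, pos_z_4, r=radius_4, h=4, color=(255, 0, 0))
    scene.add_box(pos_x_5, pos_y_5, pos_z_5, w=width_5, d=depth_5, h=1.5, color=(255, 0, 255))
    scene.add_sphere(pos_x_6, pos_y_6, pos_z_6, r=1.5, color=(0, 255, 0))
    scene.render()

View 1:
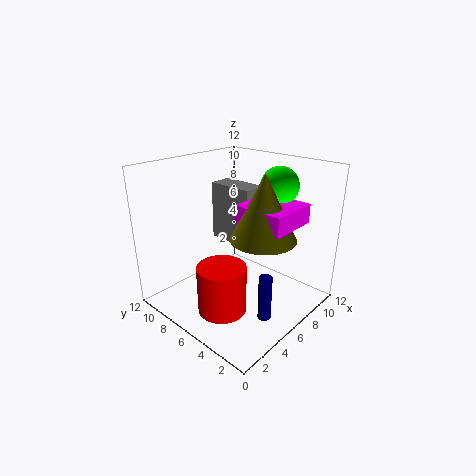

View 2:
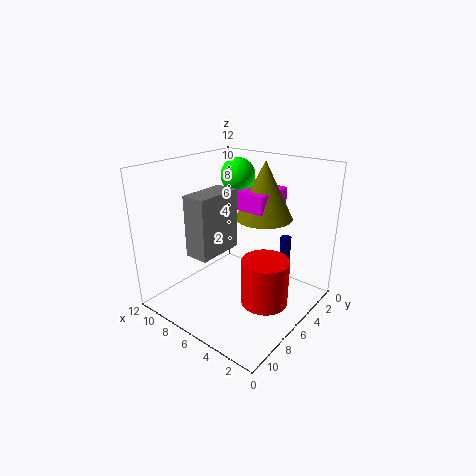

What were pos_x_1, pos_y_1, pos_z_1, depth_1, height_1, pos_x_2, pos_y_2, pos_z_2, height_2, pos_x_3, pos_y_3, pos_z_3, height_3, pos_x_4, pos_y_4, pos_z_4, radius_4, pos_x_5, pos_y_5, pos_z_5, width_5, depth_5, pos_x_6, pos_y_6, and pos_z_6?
pos_x_1 = 6.5
pos_y_1 = 5.5
pos_z_1 = 5
depth_1 = 4
height_1 = 5
pos_x_2 = 5.5
pos_y_2 = 3
pos_z_2 = 7
height_2 = 5
pos_x_3 = 4
pos_y_3 = 1.5
pos_z_3 = 1.5
height_3 = 3.5
pos_x_4 = 3.5
pos_y_4 = 5.5
pos_z_4 = 0.5
radius_4 = 2
pos_x_5 = 4.5
pos_y_5 = 1
pos_z_5 = 8
width_5 = 4
depth_5 = 4
pos_x_6 = 8
pos_y_6 = 3.5
pos_z_6 = 10.5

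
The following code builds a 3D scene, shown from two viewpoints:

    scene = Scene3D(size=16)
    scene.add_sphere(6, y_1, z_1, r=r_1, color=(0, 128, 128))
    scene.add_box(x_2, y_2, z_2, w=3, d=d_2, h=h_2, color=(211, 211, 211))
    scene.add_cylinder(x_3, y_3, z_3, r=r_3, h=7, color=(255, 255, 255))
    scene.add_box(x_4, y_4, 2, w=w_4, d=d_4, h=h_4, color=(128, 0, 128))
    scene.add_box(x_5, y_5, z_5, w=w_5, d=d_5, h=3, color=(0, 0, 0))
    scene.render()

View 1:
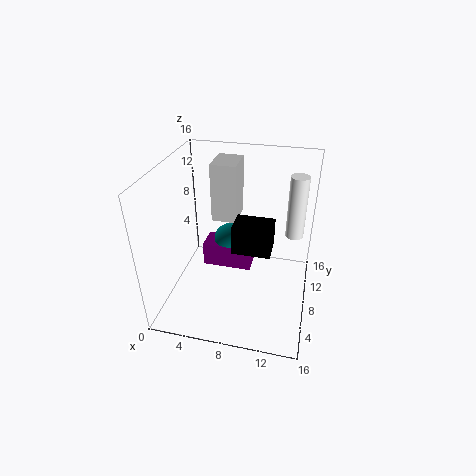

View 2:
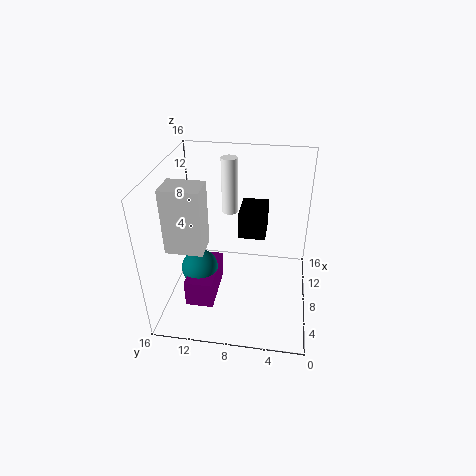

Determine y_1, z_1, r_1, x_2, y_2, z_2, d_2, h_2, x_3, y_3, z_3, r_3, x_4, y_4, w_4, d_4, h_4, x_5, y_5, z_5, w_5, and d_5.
y_1 = 12; z_1 = 5; r_1 = 2; x_2 = 4; y_2 = 11; z_2 = 8; d_2 = 4; h_2 = 7; x_3 = 14; y_3 = 10; z_3 = 8; r_3 = 1; x_4 = 3; y_4 = 10; w_4 = 6; d_4 = 3; h_4 = 3; x_5 = 8; y_5 = 5; z_5 = 8; w_5 = 4; d_5 = 3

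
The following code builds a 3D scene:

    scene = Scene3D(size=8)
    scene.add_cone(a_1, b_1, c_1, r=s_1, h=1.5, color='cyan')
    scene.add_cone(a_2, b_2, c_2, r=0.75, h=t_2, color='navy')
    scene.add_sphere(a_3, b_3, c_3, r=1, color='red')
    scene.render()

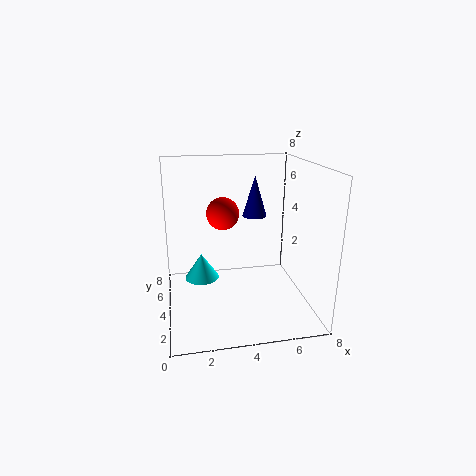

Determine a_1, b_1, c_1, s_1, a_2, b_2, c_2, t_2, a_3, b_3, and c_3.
a_1 = 2; b_1 = 5; c_1 = 1.25; s_1 = 1; a_2 = 5.5; b_2 = 6.25; c_2 = 4.5; t_2 = 2.5; a_3 = 3.5; b_3 = 6.25; c_3 = 4.75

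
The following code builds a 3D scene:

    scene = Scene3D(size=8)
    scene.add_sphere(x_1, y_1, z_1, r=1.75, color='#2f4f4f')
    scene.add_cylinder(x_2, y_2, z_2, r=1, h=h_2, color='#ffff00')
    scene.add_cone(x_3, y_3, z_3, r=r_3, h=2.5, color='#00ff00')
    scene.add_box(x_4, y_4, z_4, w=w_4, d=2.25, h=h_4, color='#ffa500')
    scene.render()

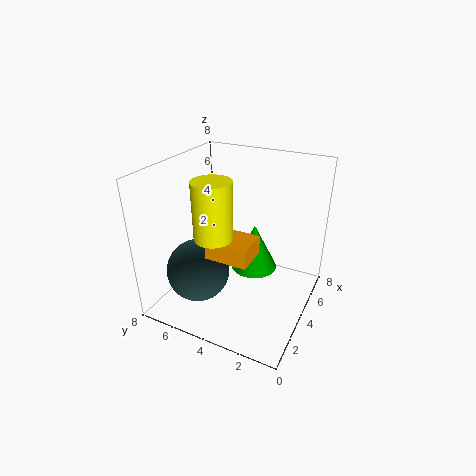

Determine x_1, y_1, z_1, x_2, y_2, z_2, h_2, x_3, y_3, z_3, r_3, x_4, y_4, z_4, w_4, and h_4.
x_1 = 2.5
y_1 = 5.75
z_1 = 2.25
x_2 = 2.25
y_2 = 4.5
z_2 = 4.75
h_2 = 3
x_3 = 4
y_3 = 3
z_3 = 2.5
r_3 = 1.25
x_4 = 1.75
y_4 = 2.5
z_4 = 3.75
w_4 = 1.75
h_4 = 1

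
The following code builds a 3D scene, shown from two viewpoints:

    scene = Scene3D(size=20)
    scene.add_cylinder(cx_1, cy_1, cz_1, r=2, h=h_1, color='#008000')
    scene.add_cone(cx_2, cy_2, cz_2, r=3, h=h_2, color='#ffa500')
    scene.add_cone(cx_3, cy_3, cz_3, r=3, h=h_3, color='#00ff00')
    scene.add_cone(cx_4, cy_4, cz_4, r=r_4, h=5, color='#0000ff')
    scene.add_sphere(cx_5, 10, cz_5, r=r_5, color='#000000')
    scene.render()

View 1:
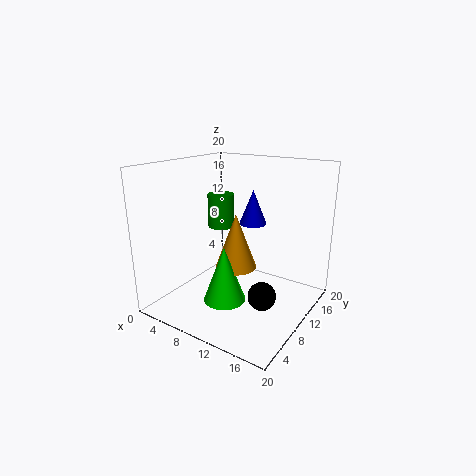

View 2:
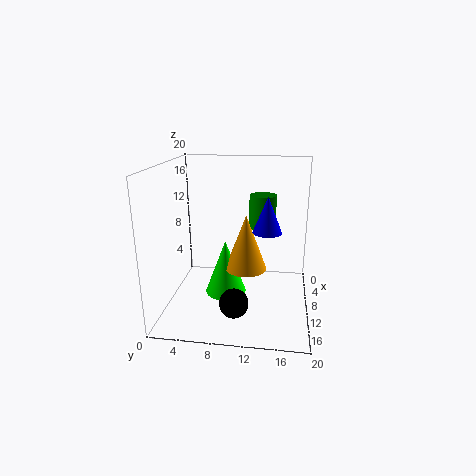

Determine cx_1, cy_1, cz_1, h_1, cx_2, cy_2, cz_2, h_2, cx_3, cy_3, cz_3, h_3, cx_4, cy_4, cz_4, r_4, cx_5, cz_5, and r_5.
cx_1 = 5; cy_1 = 13; cz_1 = 10; h_1 = 5; cx_2 = 9; cy_2 = 11; cz_2 = 5; h_2 = 8; cx_3 = 9; cy_3 = 8; cz_3 = 1; h_3 = 8; cx_4 = 10; cy_4 = 14; cz_4 = 11; r_4 = 2; cx_5 = 14; cz_5 = 2; r_5 = 2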